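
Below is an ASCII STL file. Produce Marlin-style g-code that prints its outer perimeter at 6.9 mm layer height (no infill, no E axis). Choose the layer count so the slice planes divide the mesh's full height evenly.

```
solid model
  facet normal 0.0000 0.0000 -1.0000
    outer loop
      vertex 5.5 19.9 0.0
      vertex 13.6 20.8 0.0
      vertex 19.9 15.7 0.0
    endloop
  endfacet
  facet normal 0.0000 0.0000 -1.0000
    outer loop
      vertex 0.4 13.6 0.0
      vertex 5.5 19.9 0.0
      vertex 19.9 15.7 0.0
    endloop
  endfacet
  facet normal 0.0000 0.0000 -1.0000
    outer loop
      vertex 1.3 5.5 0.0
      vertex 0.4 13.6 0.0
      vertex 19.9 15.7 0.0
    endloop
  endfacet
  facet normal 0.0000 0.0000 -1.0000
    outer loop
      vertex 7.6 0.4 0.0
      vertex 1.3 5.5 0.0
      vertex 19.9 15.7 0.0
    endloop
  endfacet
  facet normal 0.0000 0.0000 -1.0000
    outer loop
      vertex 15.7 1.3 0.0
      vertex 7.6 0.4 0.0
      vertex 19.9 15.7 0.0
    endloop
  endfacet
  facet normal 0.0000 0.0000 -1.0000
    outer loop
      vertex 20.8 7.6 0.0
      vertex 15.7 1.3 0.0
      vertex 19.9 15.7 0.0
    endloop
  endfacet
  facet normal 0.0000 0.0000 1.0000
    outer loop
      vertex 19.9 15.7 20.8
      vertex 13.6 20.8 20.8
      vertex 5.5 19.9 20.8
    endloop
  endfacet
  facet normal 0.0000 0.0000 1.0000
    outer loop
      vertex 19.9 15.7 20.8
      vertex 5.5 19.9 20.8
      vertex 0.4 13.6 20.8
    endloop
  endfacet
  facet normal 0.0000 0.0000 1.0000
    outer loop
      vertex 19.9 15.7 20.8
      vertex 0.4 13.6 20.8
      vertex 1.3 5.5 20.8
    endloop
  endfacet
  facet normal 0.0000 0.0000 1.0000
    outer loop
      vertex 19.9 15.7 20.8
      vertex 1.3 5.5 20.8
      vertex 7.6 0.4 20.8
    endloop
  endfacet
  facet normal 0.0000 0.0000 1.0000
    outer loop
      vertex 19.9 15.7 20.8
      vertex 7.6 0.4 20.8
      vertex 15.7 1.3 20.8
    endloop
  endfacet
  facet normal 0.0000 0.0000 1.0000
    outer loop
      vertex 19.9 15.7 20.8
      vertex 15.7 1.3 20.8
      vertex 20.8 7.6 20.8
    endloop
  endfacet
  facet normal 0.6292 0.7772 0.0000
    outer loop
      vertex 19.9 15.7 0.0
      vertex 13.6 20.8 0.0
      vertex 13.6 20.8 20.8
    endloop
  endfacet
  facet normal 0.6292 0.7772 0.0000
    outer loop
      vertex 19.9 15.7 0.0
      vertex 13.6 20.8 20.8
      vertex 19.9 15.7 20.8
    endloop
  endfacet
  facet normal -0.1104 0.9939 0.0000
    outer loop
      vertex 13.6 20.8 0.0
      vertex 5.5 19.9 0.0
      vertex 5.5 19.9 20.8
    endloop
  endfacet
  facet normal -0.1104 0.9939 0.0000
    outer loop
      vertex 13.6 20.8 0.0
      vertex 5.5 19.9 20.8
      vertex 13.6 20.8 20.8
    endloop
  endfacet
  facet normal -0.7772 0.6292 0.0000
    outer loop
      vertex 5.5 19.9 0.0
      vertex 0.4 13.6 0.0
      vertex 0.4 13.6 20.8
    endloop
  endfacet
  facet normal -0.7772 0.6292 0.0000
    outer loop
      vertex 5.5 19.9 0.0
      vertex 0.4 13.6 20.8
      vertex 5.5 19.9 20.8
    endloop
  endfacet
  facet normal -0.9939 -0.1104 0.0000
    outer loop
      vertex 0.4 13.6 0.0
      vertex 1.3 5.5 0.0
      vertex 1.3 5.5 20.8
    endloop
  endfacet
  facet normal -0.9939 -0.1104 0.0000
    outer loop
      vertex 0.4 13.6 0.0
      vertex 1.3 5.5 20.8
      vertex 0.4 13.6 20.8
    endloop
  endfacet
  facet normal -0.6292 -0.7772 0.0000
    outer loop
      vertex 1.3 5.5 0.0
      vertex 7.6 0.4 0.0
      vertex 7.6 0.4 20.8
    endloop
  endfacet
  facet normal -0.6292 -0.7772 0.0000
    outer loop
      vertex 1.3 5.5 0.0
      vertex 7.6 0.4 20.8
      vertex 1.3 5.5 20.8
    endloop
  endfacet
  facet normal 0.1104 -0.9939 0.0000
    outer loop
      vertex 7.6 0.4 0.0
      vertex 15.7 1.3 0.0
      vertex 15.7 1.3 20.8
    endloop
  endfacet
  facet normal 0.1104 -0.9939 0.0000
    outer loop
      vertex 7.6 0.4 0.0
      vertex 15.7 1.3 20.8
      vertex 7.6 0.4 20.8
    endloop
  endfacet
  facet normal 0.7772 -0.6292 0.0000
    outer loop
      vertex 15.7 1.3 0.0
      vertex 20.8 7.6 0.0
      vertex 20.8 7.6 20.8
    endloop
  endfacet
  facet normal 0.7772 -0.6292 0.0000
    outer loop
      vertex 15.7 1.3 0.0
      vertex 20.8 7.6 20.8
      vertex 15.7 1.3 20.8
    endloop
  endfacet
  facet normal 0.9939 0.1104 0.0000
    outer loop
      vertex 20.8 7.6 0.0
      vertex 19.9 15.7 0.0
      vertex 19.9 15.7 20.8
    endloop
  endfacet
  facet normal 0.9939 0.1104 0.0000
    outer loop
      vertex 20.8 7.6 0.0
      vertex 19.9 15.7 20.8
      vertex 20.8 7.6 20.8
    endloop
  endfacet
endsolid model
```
; perimeter-only toolpath
G21 ; units = mm
G90 ; absolute positioning
G28 ; home
; layer 1
G0 Z6.9
G0 X19.9 Y15.7
G1 X13.6 Y20.8
G1 X5.5 Y19.9
G1 X0.4 Y13.6
G1 X1.3 Y5.5
G1 X7.6 Y0.4
G1 X15.7 Y1.3
G1 X20.8 Y7.6
G1 X19.9 Y15.7
; layer 2
G0 Z13.9
G0 X19.9 Y15.7
G1 X13.6 Y20.8
G1 X5.5 Y19.9
G1 X0.4 Y13.6
G1 X1.3 Y5.5
G1 X7.6 Y0.4
G1 X15.7 Y1.3
G1 X20.8 Y7.6
G1 X19.9 Y15.7
; layer 3
G0 Z20.8
G0 X19.9 Y15.7
G1 X13.6 Y20.8
G1 X5.5 Y19.9
G1 X0.4 Y13.6
G1 X1.3 Y5.5
G1 X7.6 Y0.4
G1 X15.7 Y1.3
G1 X20.8 Y7.6
G1 X19.9 Y15.7
M2 ; end

The solid is a regular 8-sided prism (a cylinder approximated with 8 flat sides), circumscribed radius ≈ 10.6 mm, height ≈ 20.8 mm. Slicing at Δz = 6.9 mm — 3 equal slices spanning the solid's height, so layer i sits at z = i·h/3 — gives 3 non-empty perimeters. Each is a 8-segment closed polygon; G0 lifts to the layer z and rapids to the start vertex, then G1 traces the edges.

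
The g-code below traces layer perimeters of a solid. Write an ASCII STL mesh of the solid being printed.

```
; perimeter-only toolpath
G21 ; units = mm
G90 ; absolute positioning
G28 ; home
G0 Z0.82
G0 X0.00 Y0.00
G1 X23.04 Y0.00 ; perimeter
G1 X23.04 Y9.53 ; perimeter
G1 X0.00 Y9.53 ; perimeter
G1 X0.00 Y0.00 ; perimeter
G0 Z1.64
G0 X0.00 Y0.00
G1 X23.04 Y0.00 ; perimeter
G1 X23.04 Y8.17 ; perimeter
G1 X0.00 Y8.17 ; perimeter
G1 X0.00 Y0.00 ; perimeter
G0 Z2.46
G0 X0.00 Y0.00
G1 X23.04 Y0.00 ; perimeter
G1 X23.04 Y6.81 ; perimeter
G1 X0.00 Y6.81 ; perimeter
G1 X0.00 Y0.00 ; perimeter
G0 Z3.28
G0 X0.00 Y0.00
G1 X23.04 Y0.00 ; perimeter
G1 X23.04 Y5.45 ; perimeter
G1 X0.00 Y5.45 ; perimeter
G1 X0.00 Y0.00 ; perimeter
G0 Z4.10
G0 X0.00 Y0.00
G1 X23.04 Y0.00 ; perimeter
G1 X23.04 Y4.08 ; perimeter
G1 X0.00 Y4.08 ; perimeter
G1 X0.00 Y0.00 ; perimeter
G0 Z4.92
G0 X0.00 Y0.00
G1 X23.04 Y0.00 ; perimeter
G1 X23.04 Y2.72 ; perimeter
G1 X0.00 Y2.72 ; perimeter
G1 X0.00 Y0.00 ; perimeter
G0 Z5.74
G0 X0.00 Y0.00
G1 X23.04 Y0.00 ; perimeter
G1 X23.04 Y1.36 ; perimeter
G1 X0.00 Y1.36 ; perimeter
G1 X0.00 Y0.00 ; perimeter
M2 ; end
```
solid part
  facet normal 0.0000 0.0000 -1.0000
    outer loop
      vertex 23.04 10.89 0.00
      vertex 23.04 0.00 0.00
      vertex 0.00 0.00 0.00
    endloop
  endfacet
  facet normal 0.0000 0.0000 -1.0000
    outer loop
      vertex 0.00 10.89 0.00
      vertex 23.04 10.89 0.00
      vertex 0.00 0.00 0.00
    endloop
  endfacet
  facet normal 0.0000 -1.0000 0.0000
    outer loop
      vertex 0.00 0.00 0.00
      vertex 23.04 0.00 0.00
      vertex 23.04 0.00 6.56
    endloop
  endfacet
  facet normal 0.0000 -1.0000 0.0000
    outer loop
      vertex 0.00 0.00 0.00
      vertex 23.04 0.00 6.56
      vertex 0.00 0.00 6.56
    endloop
  endfacet
  facet normal 0.0000 0.5160 0.8566
    outer loop
      vertex 0.00 0.00 6.56
      vertex 23.04 0.00 6.56
      vertex 23.04 10.89 0.00
    endloop
  endfacet
  facet normal 0.0000 0.5160 0.8566
    outer loop
      vertex 0.00 0.00 6.56
      vertex 23.04 10.89 0.00
      vertex 0.00 10.89 0.00
    endloop
  endfacet
  facet normal -1.0000 0.0000 0.0000
    outer loop
      vertex 0.00 0.00 6.56
      vertex 0.00 10.89 0.00
      vertex 0.00 0.00 0.00
    endloop
  endfacet
  facet normal 1.0000 0.0000 0.0000
    outer loop
      vertex 23.04 0.00 0.00
      vertex 23.04 10.89 0.00
      vertex 23.04 0.00 6.56
    endloop
  endfacet
endsolid part

The G0 Z moves step by Δz≈0.82 mm. The G1 loops shrink linearly with z, so the solid tapers from its base footprint up to z≈6.56. Closing with a flat bottom cap and the tapered top and triangulating gives 8 facets — a wedge (ramp): 23 × 10.9 mm base, rising to 6.56 mm along the y=0 edge and sloping linearly to z=0 at y=10.9.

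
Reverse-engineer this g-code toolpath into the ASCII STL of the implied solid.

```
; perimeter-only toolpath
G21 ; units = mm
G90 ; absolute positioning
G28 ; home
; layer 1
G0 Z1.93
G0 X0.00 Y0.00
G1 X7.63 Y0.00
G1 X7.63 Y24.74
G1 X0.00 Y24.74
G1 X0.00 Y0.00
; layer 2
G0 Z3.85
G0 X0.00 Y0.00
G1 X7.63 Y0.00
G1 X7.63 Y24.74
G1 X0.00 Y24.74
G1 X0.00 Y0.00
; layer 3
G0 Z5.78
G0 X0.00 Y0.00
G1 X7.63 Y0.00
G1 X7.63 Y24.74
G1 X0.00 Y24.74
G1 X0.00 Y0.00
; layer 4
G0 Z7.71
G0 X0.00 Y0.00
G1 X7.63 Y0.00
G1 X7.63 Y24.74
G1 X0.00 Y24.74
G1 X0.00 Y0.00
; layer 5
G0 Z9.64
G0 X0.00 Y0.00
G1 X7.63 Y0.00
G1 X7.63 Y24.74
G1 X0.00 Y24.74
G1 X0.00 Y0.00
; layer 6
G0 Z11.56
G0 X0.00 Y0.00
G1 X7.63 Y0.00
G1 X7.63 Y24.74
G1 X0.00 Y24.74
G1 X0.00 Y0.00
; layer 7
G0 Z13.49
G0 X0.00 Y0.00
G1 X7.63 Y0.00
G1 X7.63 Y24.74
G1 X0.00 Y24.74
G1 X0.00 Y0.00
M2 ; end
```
solid part
  facet normal 0.0000 0.0000 -1.0000
    outer loop
      vertex 7.63 24.74 0.00
      vertex 7.63 0.00 0.00
      vertex 0.00 0.00 0.00
    endloop
  endfacet
  facet normal 0.0000 0.0000 -1.0000
    outer loop
      vertex 0.00 24.74 0.00
      vertex 7.63 24.74 0.00
      vertex 0.00 0.00 0.00
    endloop
  endfacet
  facet normal 0.0000 0.0000 1.0000
    outer loop
      vertex 0.00 0.00 13.49
      vertex 7.63 0.00 13.49
      vertex 7.63 24.74 13.49
    endloop
  endfacet
  facet normal 0.0000 0.0000 1.0000
    outer loop
      vertex 0.00 0.00 13.49
      vertex 7.63 24.74 13.49
      vertex 0.00 24.74 13.49
    endloop
  endfacet
  facet normal 0.0000 -1.0000 0.0000
    outer loop
      vertex 0.00 0.00 0.00
      vertex 7.63 0.00 0.00
      vertex 7.63 0.00 13.49
    endloop
  endfacet
  facet normal 0.0000 -1.0000 0.0000
    outer loop
      vertex 0.00 0.00 0.00
      vertex 7.63 0.00 13.49
      vertex 0.00 0.00 13.49
    endloop
  endfacet
  facet normal 0.0000 1.0000 0.0000
    outer loop
      vertex 7.63 24.74 13.49
      vertex 7.63 24.74 0.00
      vertex 0.00 24.74 0.00
    endloop
  endfacet
  facet normal 0.0000 1.0000 0.0000
    outer loop
      vertex 0.00 24.74 13.49
      vertex 7.63 24.74 13.49
      vertex 0.00 24.74 0.00
    endloop
  endfacet
  facet normal -1.0000 0.0000 0.0000
    outer loop
      vertex 0.00 24.74 13.49
      vertex 0.00 24.74 0.00
      vertex 0.00 0.00 0.00
    endloop
  endfacet
  facet normal -1.0000 0.0000 0.0000
    outer loop
      vertex 0.00 0.00 13.49
      vertex 0.00 24.74 13.49
      vertex 0.00 0.00 0.00
    endloop
  endfacet
  facet normal 1.0000 0.0000 0.0000
    outer loop
      vertex 7.63 0.00 0.00
      vertex 7.63 24.74 0.00
      vertex 7.63 24.74 13.49
    endloop
  endfacet
  facet normal 1.0000 0.0000 0.0000
    outer loop
      vertex 7.63 0.00 0.00
      vertex 7.63 24.74 13.49
      vertex 7.63 0.00 13.49
    endloop
  endfacet
endsolid part

The G0 Z moves step by Δz≈1.93 mm. Every layer's G1 loop is the same polygon, so the solid is a straight extrusion of it from z=0 to z≈13.5. Closing with flat bottom and top caps and triangulating gives 12 facets — a rectangular box, roughly 7.63 × 24.7 mm footprint and 13.5 mm tall.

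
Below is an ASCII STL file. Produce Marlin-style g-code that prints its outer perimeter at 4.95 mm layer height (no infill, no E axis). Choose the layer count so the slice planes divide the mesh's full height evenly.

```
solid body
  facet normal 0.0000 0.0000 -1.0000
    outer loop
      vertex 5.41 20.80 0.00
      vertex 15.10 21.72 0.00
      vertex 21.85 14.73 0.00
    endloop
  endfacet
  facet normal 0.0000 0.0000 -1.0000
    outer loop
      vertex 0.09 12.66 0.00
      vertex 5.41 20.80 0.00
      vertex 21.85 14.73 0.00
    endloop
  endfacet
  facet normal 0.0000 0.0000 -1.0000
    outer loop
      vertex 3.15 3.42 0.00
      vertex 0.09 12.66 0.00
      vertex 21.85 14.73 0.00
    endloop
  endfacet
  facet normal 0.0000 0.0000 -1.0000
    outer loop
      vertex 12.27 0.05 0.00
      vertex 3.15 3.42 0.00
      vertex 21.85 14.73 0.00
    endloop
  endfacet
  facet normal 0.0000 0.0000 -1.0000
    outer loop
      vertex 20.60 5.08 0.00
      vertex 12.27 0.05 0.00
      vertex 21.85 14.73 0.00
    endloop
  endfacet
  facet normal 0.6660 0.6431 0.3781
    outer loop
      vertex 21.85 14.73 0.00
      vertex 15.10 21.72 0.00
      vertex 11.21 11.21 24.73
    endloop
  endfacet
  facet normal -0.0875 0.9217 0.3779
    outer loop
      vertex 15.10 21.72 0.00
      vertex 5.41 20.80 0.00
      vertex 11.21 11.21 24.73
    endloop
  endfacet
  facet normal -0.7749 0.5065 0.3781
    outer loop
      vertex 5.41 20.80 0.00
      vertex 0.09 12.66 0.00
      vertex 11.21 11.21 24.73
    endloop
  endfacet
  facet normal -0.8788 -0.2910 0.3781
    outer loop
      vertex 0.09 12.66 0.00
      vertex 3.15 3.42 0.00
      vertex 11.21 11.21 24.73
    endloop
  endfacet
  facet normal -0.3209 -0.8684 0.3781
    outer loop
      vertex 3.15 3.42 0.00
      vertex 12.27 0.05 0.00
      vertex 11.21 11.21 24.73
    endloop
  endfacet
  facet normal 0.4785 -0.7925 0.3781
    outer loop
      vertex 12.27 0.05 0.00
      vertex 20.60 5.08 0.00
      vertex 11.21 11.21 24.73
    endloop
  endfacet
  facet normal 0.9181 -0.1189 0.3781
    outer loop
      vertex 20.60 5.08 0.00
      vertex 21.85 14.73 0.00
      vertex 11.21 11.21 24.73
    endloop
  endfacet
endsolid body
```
; perimeter-only toolpath
G21 ; units = mm
G90 ; absolute positioning
G28 ; home
; layer 1
G0 Z4.95
G0 X19.72 Y14.03
G1 X14.32 Y19.62
G1 X6.57 Y18.88
G1 X2.31 Y12.37
G1 X4.76 Y4.98
G1 X12.06 Y2.28
G1 X18.72 Y6.31
G1 X19.72 Y14.03
; layer 2
G0 Z9.89
G0 X17.59 Y13.32
G1 X13.54 Y17.52
G1 X7.73 Y16.96
G1 X4.54 Y12.08
G1 X6.37 Y6.54
G1 X11.85 Y4.51
G1 X16.84 Y7.53
G1 X17.59 Y13.32
; layer 3
G0 Z14.84
G0 X15.47 Y12.62
G1 X12.77 Y15.41
G1 X8.89 Y15.05
G1 X6.76 Y11.79
G1 X7.99 Y8.09
G1 X11.63 Y6.75
G1 X14.97 Y8.76
G1 X15.47 Y12.62
; layer 4
G0 Z19.78
G0 X13.34 Y11.91
G1 X11.99 Y13.31
G1 X10.05 Y13.13
G1 X8.99 Y11.50
G1 X9.60 Y9.65
G1 X11.42 Y8.98
G1 X13.09 Y9.98
G1 X13.34 Y11.91
M2 ; end

The solid is a regular 7-sided pyramid, base circumscribed radius ≈ 11.2 mm, apex at z ≈ 24.7 mm. Slicing at Δz = 4.95 mm — 5 equal slices spanning the solid's height, so layer i sits at z = i·h/5 — gives 4 non-empty perimeters. Each is a 7-segment closed polygon; G0 lifts to the layer z and rapids to the start vertex, then G1 traces the edges. The cross-section shrinks linearly with z (the slice at the apex is degenerate and omitted).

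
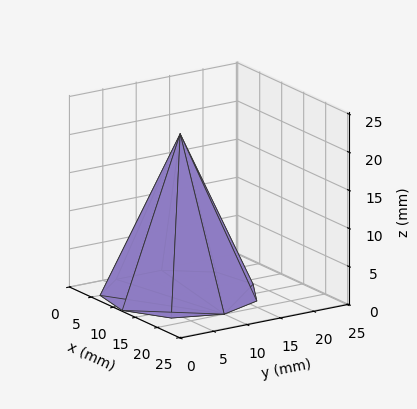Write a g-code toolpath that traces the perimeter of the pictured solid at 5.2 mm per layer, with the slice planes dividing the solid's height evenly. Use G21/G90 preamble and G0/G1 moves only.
Reading the render: the shape is a regular 9-sided pyramid, base circumscribed radius ≈ 10 mm, apex at z ≈ 21 mm (dimensions read to the nearest mm from the axis ticks). For the g-code, the solid's height is divided into equal slices at the stated Δz and each level perimeter traced with G1 moves after a G0 lift.

; perimeter-only toolpath
G21 ; units = mm
G90 ; absolute positioning
G28 ; home
; layer 1
G0 Z5.2
G0 X17.5 Y10.0
G1 X15.8 Y14.8
G1 X11.3 Y17.4
G1 X6.2 Y16.5
G1 X3.0 Y12.6
G1 X3.0 Y7.4
G1 X6.2 Y3.5
G1 X11.3 Y2.6
G1 X15.8 Y5.2
G1 X17.5 Y10.0
; layer 2
G0 Z10.5
G0 X15.0 Y10.0
G1 X13.8 Y13.2
G1 X10.8 Y14.9
G1 X7.5 Y14.3
G1 X5.3 Y11.7
G1 X5.3 Y8.3
G1 X7.5 Y5.7
G1 X10.8 Y5.1
G1 X13.8 Y6.8
G1 X15.0 Y10.0
; layer 3
G0 Z15.8
G0 X12.5 Y10.0
G1 X11.9 Y11.6
G1 X10.4 Y12.4
G1 X8.8 Y12.2
G1 X7.7 Y10.8
G1 X7.7 Y9.2
G1 X8.8 Y7.8
G1 X10.4 Y7.5
G1 X11.9 Y8.4
G1 X12.5 Y10.0
M2 ; end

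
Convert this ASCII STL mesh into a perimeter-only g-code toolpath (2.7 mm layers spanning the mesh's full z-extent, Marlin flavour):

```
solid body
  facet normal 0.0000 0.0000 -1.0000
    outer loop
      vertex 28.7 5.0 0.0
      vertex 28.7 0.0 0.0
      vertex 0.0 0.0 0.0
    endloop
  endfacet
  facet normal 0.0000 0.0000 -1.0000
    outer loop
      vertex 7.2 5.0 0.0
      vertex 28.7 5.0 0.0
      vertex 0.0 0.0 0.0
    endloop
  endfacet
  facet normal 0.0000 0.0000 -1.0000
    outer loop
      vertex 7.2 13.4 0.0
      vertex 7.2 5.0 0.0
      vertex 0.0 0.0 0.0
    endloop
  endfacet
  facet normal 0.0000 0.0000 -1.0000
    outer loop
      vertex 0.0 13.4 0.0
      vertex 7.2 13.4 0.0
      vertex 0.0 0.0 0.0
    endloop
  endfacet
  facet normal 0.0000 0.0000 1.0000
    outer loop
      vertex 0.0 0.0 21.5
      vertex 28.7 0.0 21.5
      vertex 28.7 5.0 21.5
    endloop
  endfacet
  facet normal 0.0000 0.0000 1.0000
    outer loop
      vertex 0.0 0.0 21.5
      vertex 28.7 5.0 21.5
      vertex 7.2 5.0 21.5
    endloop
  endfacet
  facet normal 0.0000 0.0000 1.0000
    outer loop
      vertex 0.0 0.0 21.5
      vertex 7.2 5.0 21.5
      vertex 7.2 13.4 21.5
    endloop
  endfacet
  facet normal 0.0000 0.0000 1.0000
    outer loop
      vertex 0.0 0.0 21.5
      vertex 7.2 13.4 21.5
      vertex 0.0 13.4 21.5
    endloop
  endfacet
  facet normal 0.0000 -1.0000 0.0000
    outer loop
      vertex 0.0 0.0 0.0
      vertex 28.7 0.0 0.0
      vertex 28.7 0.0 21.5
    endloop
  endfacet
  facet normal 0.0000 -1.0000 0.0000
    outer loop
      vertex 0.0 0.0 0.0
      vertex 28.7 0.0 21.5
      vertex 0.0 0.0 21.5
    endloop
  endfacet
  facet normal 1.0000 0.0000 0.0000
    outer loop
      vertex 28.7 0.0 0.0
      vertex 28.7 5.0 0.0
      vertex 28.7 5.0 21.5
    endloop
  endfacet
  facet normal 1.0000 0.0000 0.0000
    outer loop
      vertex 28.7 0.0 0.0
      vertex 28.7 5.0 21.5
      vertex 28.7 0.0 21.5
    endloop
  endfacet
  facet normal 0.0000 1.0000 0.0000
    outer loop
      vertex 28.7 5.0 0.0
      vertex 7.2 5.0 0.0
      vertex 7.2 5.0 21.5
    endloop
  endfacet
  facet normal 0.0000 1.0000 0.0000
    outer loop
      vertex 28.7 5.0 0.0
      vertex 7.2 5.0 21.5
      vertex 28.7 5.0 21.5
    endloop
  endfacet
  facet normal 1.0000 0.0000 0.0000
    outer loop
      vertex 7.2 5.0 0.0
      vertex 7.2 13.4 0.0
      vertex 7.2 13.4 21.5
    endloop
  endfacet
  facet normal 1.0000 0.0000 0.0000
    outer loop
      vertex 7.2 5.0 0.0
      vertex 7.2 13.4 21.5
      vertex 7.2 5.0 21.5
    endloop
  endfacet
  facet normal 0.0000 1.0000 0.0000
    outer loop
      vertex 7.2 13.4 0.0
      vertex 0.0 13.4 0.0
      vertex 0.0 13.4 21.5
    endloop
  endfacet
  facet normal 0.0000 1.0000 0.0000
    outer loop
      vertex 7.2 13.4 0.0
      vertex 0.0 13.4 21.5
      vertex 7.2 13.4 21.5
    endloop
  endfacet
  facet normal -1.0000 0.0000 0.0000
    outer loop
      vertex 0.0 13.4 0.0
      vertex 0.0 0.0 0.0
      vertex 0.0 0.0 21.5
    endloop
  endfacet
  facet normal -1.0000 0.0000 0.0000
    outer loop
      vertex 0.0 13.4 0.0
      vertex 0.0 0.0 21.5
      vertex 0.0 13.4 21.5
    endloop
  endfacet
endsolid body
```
; perimeter-only toolpath
G21 ; units = mm
G90 ; absolute positioning
G28 ; home
; layer 1
G0 Z2.7
G0 X0.0 Y0.0
G1 X28.7 Y0.0
G1 X28.7 Y5.0
G1 X7.2 Y5.0
G1 X7.2 Y13.4
G1 X0.0 Y13.4
G1 X0.0 Y0.0
; layer 2
G0 Z5.4
G0 X0.0 Y0.0
G1 X28.7 Y0.0
G1 X28.7 Y5.0
G1 X7.2 Y5.0
G1 X7.2 Y13.4
G1 X0.0 Y13.4
G1 X0.0 Y0.0
; layer 3
G0 Z8.1
G0 X0.0 Y0.0
G1 X28.7 Y0.0
G1 X28.7 Y5.0
G1 X7.2 Y5.0
G1 X7.2 Y13.4
G1 X0.0 Y13.4
G1 X0.0 Y0.0
; layer 4
G0 Z10.8
G0 X0.0 Y0.0
G1 X28.7 Y0.0
G1 X28.7 Y5.0
G1 X7.2 Y5.0
G1 X7.2 Y13.4
G1 X0.0 Y13.4
G1 X0.0 Y0.0
; layer 5
G0 Z13.4
G0 X0.0 Y0.0
G1 X28.7 Y0.0
G1 X28.7 Y5.0
G1 X7.2 Y5.0
G1 X7.2 Y13.4
G1 X0.0 Y13.4
G1 X0.0 Y0.0
; layer 6
G0 Z16.1
G0 X0.0 Y0.0
G1 X28.7 Y0.0
G1 X28.7 Y5.0
G1 X7.2 Y5.0
G1 X7.2 Y13.4
G1 X0.0 Y13.4
G1 X0.0 Y0.0
; layer 7
G0 Z18.8
G0 X0.0 Y0.0
G1 X28.7 Y0.0
G1 X28.7 Y5.0
G1 X7.2 Y5.0
G1 X7.2 Y13.4
G1 X0.0 Y13.4
G1 X0.0 Y0.0
; layer 8
G0 Z21.5
G0 X0.0 Y0.0
G1 X28.7 Y0.0
G1 X28.7 Y5.0
G1 X7.2 Y5.0
G1 X7.2 Y13.4
G1 X0.0 Y13.4
G1 X0.0 Y0.0
M2 ; end

The solid is an L-shaped prism: outer 28.7 × 13.4 mm, arm thicknesses ≈ 5 mm (horizontal) and 7.2 mm (vertical), extruded 21.5 mm in z. Slicing at Δz = 2.7 mm — 8 equal slices spanning the solid's height, so layer i sits at z = i·h/8 — gives 8 non-empty perimeters. Each is a 6-segment closed polygon; G0 lifts to the layer z and rapids to the start vertex, then G1 traces the edges.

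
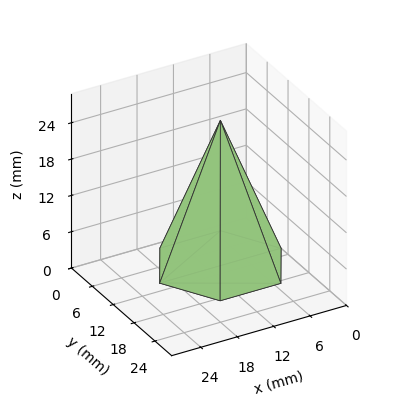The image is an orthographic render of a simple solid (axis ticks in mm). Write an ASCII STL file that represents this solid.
Reading the render: the shape is a regular 6-sided pyramid, base circumscribed radius ≈ 10 mm, apex at z ≈ 24 mm (dimensions read to the nearest mm from the axis ticks). For the STL, each face is triangulated and given an outward normal.

solid part
  facet normal 0.0000 0.0000 -1.0000
    outer loop
      vertex 5.00 18.66 0.00
      vertex 15.00 18.66 0.00
      vertex 20.00 10.00 0.00
    endloop
  endfacet
  facet normal 0.0000 0.0000 -1.0000
    outer loop
      vertex 0.00 10.00 0.00
      vertex 5.00 18.66 0.00
      vertex 20.00 10.00 0.00
    endloop
  endfacet
  facet normal 0.0000 0.0000 -1.0000
    outer loop
      vertex 5.00 1.34 0.00
      vertex 0.00 10.00 0.00
      vertex 20.00 10.00 0.00
    endloop
  endfacet
  facet normal 0.0000 0.0000 -1.0000
    outer loop
      vertex 15.00 1.34 0.00
      vertex 5.00 1.34 0.00
      vertex 20.00 10.00 0.00
    endloop
  endfacet
  facet normal 0.8146 0.4703 0.3394
    outer loop
      vertex 20.00 10.00 0.00
      vertex 15.00 18.66 0.00
      vertex 10.00 10.00 24.00
    endloop
  endfacet
  facet normal 0.0000 0.9406 0.3394
    outer loop
      vertex 15.00 18.66 0.00
      vertex 5.00 18.66 0.00
      vertex 10.00 10.00 24.00
    endloop
  endfacet
  facet normal -0.8146 0.4703 0.3394
    outer loop
      vertex 5.00 18.66 0.00
      vertex 0.00 10.00 0.00
      vertex 10.00 10.00 24.00
    endloop
  endfacet
  facet normal -0.8146 -0.4703 0.3394
    outer loop
      vertex 0.00 10.00 0.00
      vertex 5.00 1.34 0.00
      vertex 10.00 10.00 24.00
    endloop
  endfacet
  facet normal 0.0000 -0.9406 0.3394
    outer loop
      vertex 5.00 1.34 0.00
      vertex 15.00 1.34 0.00
      vertex 10.00 10.00 24.00
    endloop
  endfacet
  facet normal 0.8146 -0.4703 0.3394
    outer loop
      vertex 15.00 1.34 0.00
      vertex 20.00 10.00 0.00
      vertex 10.00 10.00 24.00
    endloop
  endfacet
endsolid part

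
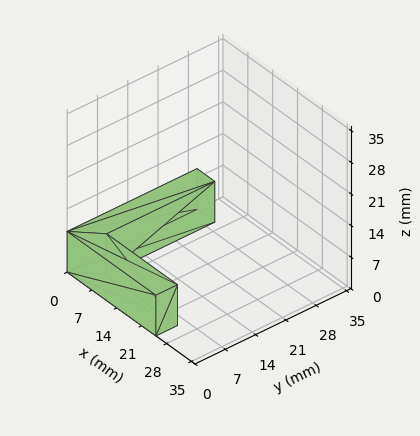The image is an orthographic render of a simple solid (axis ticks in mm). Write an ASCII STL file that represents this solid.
Reading the render: the shape is an L-shaped prism: outer 25 × 30 mm, arm thicknesses ≈ 5 mm (horizontal) and 5 mm (vertical), extruded 9 mm in z (dimensions read to the nearest mm from the axis ticks). For the STL, each face is triangulated and given an outward normal.

solid part
  facet normal 0.0000 0.0000 -1.0000
    outer loop
      vertex 25.0 5.0 0.0
      vertex 25.0 0.0 0.0
      vertex 0.0 0.0 0.0
    endloop
  endfacet
  facet normal 0.0000 0.0000 -1.0000
    outer loop
      vertex 5.0 5.0 0.0
      vertex 25.0 5.0 0.0
      vertex 0.0 0.0 0.0
    endloop
  endfacet
  facet normal 0.0000 0.0000 -1.0000
    outer loop
      vertex 5.0 30.0 0.0
      vertex 5.0 5.0 0.0
      vertex 0.0 0.0 0.0
    endloop
  endfacet
  facet normal 0.0000 0.0000 -1.0000
    outer loop
      vertex 0.0 30.0 0.0
      vertex 5.0 30.0 0.0
      vertex 0.0 0.0 0.0
    endloop
  endfacet
  facet normal 0.0000 0.0000 1.0000
    outer loop
      vertex 0.0 0.0 9.0
      vertex 25.0 0.0 9.0
      vertex 25.0 5.0 9.0
    endloop
  endfacet
  facet normal 0.0000 0.0000 1.0000
    outer loop
      vertex 0.0 0.0 9.0
      vertex 25.0 5.0 9.0
      vertex 5.0 5.0 9.0
    endloop
  endfacet
  facet normal 0.0000 0.0000 1.0000
    outer loop
      vertex 0.0 0.0 9.0
      vertex 5.0 5.0 9.0
      vertex 5.0 30.0 9.0
    endloop
  endfacet
  facet normal 0.0000 0.0000 1.0000
    outer loop
      vertex 0.0 0.0 9.0
      vertex 5.0 30.0 9.0
      vertex 0.0 30.0 9.0
    endloop
  endfacet
  facet normal 0.0000 -1.0000 0.0000
    outer loop
      vertex 0.0 0.0 0.0
      vertex 25.0 0.0 0.0
      vertex 25.0 0.0 9.0
    endloop
  endfacet
  facet normal 0.0000 -1.0000 0.0000
    outer loop
      vertex 0.0 0.0 0.0
      vertex 25.0 0.0 9.0
      vertex 0.0 0.0 9.0
    endloop
  endfacet
  facet normal 1.0000 0.0000 0.0000
    outer loop
      vertex 25.0 0.0 0.0
      vertex 25.0 5.0 0.0
      vertex 25.0 5.0 9.0
    endloop
  endfacet
  facet normal 1.0000 0.0000 0.0000
    outer loop
      vertex 25.0 0.0 0.0
      vertex 25.0 5.0 9.0
      vertex 25.0 0.0 9.0
    endloop
  endfacet
  facet normal 0.0000 1.0000 0.0000
    outer loop
      vertex 25.0 5.0 0.0
      vertex 5.0 5.0 0.0
      vertex 5.0 5.0 9.0
    endloop
  endfacet
  facet normal 0.0000 1.0000 0.0000
    outer loop
      vertex 25.0 5.0 0.0
      vertex 5.0 5.0 9.0
      vertex 25.0 5.0 9.0
    endloop
  endfacet
  facet normal 1.0000 0.0000 0.0000
    outer loop
      vertex 5.0 5.0 0.0
      vertex 5.0 30.0 0.0
      vertex 5.0 30.0 9.0
    endloop
  endfacet
  facet normal 1.0000 0.0000 0.0000
    outer loop
      vertex 5.0 5.0 0.0
      vertex 5.0 30.0 9.0
      vertex 5.0 5.0 9.0
    endloop
  endfacet
  facet normal 0.0000 1.0000 0.0000
    outer loop
      vertex 5.0 30.0 0.0
      vertex 0.0 30.0 0.0
      vertex 0.0 30.0 9.0
    endloop
  endfacet
  facet normal 0.0000 1.0000 0.0000
    outer loop
      vertex 5.0 30.0 0.0
      vertex 0.0 30.0 9.0
      vertex 5.0 30.0 9.0
    endloop
  endfacet
  facet normal -1.0000 0.0000 0.0000
    outer loop
      vertex 0.0 30.0 0.0
      vertex 0.0 0.0 0.0
      vertex 0.0 0.0 9.0
    endloop
  endfacet
  facet normal -1.0000 0.0000 0.0000
    outer loop
      vertex 0.0 30.0 0.0
      vertex 0.0 0.0 9.0
      vertex 0.0 30.0 9.0
    endloop
  endfacet
endsolid part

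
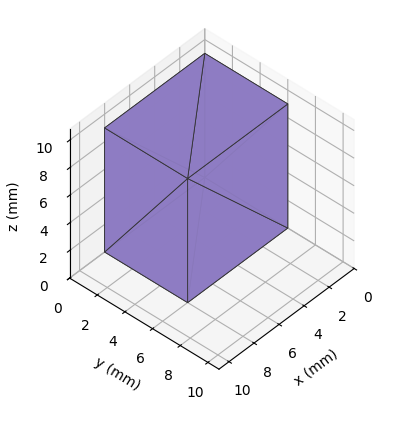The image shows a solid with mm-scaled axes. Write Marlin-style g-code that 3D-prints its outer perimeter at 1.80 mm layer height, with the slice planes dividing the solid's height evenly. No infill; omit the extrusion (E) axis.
Reading the render: the shape is a rectangular box, roughly 8 × 6 mm footprint and 9 mm tall (dimensions read to the nearest mm from the axis ticks). For the g-code, the solid's height is divided into equal slices at the stated Δz and each level perimeter traced with G1 moves after a G0 lift.

; perimeter-only toolpath
G21 ; units = mm
G90 ; absolute positioning
G28 ; home
; layer 1
G0 Z1.80
G0 X0.00 Y0.00
G1 X8.00 Y0.00
G1 X8.00 Y6.00
G1 X0.00 Y6.00
G1 X0.00 Y0.00
; layer 2
G0 Z3.60
G0 X0.00 Y0.00
G1 X8.00 Y0.00
G1 X8.00 Y6.00
G1 X0.00 Y6.00
G1 X0.00 Y0.00
; layer 3
G0 Z5.40
G0 X0.00 Y0.00
G1 X8.00 Y0.00
G1 X8.00 Y6.00
G1 X0.00 Y6.00
G1 X0.00 Y0.00
; layer 4
G0 Z7.20
G0 X0.00 Y0.00
G1 X8.00 Y0.00
G1 X8.00 Y6.00
G1 X0.00 Y6.00
G1 X0.00 Y0.00
; layer 5
G0 Z9.00
G0 X0.00 Y0.00
G1 X8.00 Y0.00
G1 X8.00 Y6.00
G1 X0.00 Y6.00
G1 X0.00 Y0.00
M2 ; end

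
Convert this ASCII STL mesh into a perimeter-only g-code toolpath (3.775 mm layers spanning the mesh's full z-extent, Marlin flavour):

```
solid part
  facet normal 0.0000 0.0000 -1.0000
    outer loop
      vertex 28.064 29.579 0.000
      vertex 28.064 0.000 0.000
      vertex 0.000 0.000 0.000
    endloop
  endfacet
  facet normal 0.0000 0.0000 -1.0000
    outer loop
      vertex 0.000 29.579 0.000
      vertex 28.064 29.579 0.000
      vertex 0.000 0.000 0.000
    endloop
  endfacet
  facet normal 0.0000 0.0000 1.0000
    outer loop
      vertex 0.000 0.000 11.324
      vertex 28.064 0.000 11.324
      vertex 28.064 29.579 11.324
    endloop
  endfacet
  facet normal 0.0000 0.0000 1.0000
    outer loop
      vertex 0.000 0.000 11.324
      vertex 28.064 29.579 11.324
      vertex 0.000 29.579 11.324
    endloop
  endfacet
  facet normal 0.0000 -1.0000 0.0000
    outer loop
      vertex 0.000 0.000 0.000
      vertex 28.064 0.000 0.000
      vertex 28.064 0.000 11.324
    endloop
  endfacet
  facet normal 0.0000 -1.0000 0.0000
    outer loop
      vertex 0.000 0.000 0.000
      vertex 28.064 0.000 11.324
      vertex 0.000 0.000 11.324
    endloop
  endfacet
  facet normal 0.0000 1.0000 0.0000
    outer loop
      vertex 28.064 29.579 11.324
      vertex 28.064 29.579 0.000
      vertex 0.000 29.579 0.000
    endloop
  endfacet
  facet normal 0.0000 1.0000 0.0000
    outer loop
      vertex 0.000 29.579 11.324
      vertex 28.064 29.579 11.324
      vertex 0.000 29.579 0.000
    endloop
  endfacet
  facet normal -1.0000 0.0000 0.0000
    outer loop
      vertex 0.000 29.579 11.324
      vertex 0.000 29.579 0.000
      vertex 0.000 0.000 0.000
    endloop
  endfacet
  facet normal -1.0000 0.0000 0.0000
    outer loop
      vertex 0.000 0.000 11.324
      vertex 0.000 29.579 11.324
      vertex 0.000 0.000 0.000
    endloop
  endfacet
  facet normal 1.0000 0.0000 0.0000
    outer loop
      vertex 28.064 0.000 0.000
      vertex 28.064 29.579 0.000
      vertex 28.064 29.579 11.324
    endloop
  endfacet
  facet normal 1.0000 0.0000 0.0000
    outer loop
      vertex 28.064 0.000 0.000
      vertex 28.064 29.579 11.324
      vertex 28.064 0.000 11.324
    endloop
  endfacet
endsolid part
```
; perimeter-only toolpath
G21 ; units = mm
G90 ; absolute positioning
G28 ; home
; layer 1
G0 Z3.775
G0 X0.000 Y0.000
G1 X28.064 Y0.000
G1 X28.064 Y29.579
G1 X0.000 Y29.579
G1 X0.000 Y0.000
; layer 2
G0 Z7.549
G0 X0.000 Y0.000
G1 X28.064 Y0.000
G1 X28.064 Y29.579
G1 X0.000 Y29.579
G1 X0.000 Y0.000
; layer 3
G0 Z11.324
G0 X0.000 Y0.000
G1 X28.064 Y0.000
G1 X28.064 Y29.579
G1 X0.000 Y29.579
G1 X0.000 Y0.000
M2 ; end

The solid is a rectangular box, roughly 28.1 × 29.6 mm footprint and 11.3 mm tall. Slicing at Δz = 3.775 mm — 3 equal slices spanning the solid's height, so layer i sits at z = i·h/3 — gives 3 non-empty perimeters. Each is a 4-segment closed polygon; G0 lifts to the layer z and rapids to the start vertex, then G1 traces the edges.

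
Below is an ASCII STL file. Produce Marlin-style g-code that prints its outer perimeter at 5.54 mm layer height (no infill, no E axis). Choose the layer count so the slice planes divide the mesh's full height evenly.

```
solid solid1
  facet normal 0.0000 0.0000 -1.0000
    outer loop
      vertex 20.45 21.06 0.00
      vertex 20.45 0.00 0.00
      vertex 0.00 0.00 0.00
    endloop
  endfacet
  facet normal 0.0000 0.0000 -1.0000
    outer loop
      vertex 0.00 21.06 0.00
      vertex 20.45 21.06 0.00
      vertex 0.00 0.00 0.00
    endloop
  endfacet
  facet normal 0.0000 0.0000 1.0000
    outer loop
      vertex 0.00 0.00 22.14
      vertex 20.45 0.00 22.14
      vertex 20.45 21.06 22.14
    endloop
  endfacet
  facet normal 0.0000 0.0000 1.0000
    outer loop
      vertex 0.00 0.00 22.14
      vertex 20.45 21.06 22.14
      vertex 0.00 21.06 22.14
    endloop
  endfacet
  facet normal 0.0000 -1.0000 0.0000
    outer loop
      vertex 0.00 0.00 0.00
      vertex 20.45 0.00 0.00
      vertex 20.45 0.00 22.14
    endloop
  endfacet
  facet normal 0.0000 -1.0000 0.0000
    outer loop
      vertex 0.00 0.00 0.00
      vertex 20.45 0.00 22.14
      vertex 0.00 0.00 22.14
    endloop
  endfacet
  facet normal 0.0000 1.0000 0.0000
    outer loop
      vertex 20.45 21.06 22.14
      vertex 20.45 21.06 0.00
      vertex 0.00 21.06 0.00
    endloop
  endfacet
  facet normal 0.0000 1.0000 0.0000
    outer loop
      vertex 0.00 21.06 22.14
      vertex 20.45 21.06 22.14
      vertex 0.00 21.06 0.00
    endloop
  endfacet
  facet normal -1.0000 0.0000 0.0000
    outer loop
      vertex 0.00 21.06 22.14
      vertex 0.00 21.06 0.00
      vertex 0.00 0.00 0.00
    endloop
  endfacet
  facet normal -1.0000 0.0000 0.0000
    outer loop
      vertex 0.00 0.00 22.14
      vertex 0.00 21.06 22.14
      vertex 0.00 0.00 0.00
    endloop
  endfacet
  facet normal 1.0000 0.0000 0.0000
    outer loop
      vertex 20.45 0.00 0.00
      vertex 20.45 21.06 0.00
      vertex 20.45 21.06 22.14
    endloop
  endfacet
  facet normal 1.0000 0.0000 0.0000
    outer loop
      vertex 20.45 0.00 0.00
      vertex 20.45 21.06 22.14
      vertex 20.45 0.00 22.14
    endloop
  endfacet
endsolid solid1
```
; perimeter-only toolpath
G21 ; units = mm
G90 ; absolute positioning
G28 ; home
; layer 1
G0 Z5.54
G0 X0.00 Y0.00
G1 X20.45 Y0.00
G1 X20.45 Y21.06
G1 X0.00 Y21.06
G1 X0.00 Y0.00
; layer 2
G0 Z11.07
G0 X0.00 Y0.00
G1 X20.45 Y0.00
G1 X20.45 Y21.06
G1 X0.00 Y21.06
G1 X0.00 Y0.00
; layer 3
G0 Z16.61
G0 X0.00 Y0.00
G1 X20.45 Y0.00
G1 X20.45 Y21.06
G1 X0.00 Y21.06
G1 X0.00 Y0.00
; layer 4
G0 Z22.14
G0 X0.00 Y0.00
G1 X20.45 Y0.00
G1 X20.45 Y21.06
G1 X0.00 Y21.06
G1 X0.00 Y0.00
M2 ; end

The solid is a rectangular box, roughly 20.4 × 21.1 mm footprint and 22.1 mm tall. Slicing at Δz = 5.54 mm — 4 equal slices spanning the solid's height, so layer i sits at z = i·h/4 — gives 4 non-empty perimeters. Each is a 4-segment closed polygon; G0 lifts to the layer z and rapids to the start vertex, then G1 traces the edges.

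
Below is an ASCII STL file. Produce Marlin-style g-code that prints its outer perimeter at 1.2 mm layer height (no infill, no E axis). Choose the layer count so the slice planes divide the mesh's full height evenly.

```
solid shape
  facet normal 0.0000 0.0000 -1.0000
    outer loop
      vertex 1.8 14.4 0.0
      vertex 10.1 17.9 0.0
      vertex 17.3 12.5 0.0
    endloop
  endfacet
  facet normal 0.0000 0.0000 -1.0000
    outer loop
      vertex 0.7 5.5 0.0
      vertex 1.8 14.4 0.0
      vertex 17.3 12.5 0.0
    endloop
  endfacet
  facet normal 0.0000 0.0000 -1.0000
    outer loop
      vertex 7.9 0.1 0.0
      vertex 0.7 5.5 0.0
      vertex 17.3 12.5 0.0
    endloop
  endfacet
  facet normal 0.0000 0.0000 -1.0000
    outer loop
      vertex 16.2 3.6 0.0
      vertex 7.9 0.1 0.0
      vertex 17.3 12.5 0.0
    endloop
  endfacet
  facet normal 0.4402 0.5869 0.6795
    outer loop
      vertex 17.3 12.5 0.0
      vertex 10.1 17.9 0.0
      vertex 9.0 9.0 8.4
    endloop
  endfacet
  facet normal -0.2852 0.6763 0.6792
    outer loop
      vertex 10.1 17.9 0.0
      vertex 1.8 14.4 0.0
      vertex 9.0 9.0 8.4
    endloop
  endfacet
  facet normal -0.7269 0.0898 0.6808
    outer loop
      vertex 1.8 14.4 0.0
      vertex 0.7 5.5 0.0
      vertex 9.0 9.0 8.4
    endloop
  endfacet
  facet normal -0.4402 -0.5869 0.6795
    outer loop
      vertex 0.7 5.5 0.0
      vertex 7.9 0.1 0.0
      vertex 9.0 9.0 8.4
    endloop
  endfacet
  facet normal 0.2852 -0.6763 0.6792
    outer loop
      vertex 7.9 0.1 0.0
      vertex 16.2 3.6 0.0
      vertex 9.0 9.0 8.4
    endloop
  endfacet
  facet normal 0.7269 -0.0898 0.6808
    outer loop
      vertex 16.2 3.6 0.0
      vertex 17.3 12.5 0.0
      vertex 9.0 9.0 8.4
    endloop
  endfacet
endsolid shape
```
; perimeter-only toolpath
G21 ; units = mm
G90 ; absolute positioning
G28 ; home
; layer 1
G0 Z1.2
G0 X16.1 Y12.0
G1 X9.9 Y16.6
G1 X2.8 Y13.6
G1 X1.9 Y6.0
G1 X8.1 Y1.4
G1 X15.2 Y4.4
G1 X16.1 Y12.0
; layer 2
G0 Z2.4
G0 X14.9 Y11.5
G1 X9.8 Y15.4
G1 X3.9 Y12.9
G1 X3.1 Y6.5
G1 X8.2 Y2.6
G1 X14.1 Y5.1
G1 X14.9 Y11.5
; layer 3
G0 Z3.6
G0 X13.7 Y11.0
G1 X9.6 Y14.1
G1 X4.9 Y12.1
G1 X4.3 Y7.0
G1 X8.4 Y3.9
G1 X13.1 Y5.9
G1 X13.7 Y11.0
; layer 4
G0 Z4.8
G0 X12.6 Y10.5
G1 X9.5 Y12.8
G1 X5.9 Y11.3
G1 X5.4 Y7.5
G1 X8.5 Y5.2
G1 X12.1 Y6.7
G1 X12.6 Y10.5
; layer 5
G0 Z6.0
G0 X11.4 Y10.0
G1 X9.3 Y11.5
G1 X6.9 Y10.5
G1 X6.6 Y8.0
G1 X8.7 Y6.5
G1 X11.1 Y7.5
G1 X11.4 Y10.0
; layer 6
G0 Z7.2
G0 X10.2 Y9.5
G1 X9.2 Y10.3
G1 X8.0 Y9.8
G1 X7.8 Y8.5
G1 X8.8 Y7.7
G1 X10.0 Y8.2
G1 X10.2 Y9.5
M2 ; end

The solid is a regular 6-sided pyramid, base circumscribed radius ≈ 9 mm, apex at z ≈ 8.4 mm. Slicing at Δz = 1.2 mm — 7 equal slices spanning the solid's height, so layer i sits at z = i·h/7 — gives 6 non-empty perimeters. Each is a 6-segment closed polygon; G0 lifts to the layer z and rapids to the start vertex, then G1 traces the edges. The cross-section shrinks linearly with z (the slice at the apex is degenerate and omitted).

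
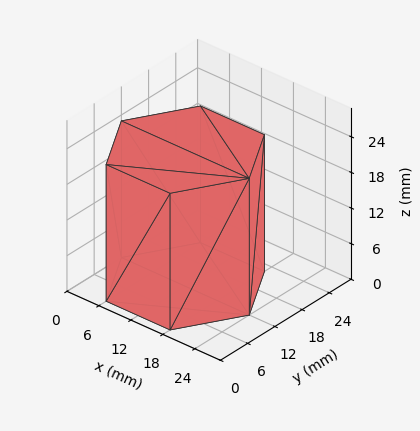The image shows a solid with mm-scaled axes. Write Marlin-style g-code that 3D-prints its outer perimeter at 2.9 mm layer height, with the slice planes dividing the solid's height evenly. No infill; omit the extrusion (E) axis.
Reading the render: the shape is a regular 6-sided prism (a cylinder approximated with 6 flat sides), circumscribed radius ≈ 12 mm, height ≈ 23 mm (dimensions read to the nearest mm from the axis ticks). For the g-code, the solid's height is divided into equal slices at the stated Δz and each level perimeter traced with G1 moves after a G0 lift.

; perimeter-only toolpath
G21 ; units = mm
G90 ; absolute positioning
G28 ; home
; layer 1
G0 Z2.9
G0 X24.0 Y12.0
G1 X18.0 Y22.4
G1 X6.0 Y22.4
G1 X0.0 Y12.0
G1 X6.0 Y1.6
G1 X18.0 Y1.6
G1 X24.0 Y12.0
; layer 2
G0 Z5.8
G0 X24.0 Y12.0
G1 X18.0 Y22.4
G1 X6.0 Y22.4
G1 X0.0 Y12.0
G1 X6.0 Y1.6
G1 X18.0 Y1.6
G1 X24.0 Y12.0
; layer 3
G0 Z8.6
G0 X24.0 Y12.0
G1 X18.0 Y22.4
G1 X6.0 Y22.4
G1 X0.0 Y12.0
G1 X6.0 Y1.6
G1 X18.0 Y1.6
G1 X24.0 Y12.0
; layer 4
G0 Z11.5
G0 X24.0 Y12.0
G1 X18.0 Y22.4
G1 X6.0 Y22.4
G1 X0.0 Y12.0
G1 X6.0 Y1.6
G1 X18.0 Y1.6
G1 X24.0 Y12.0
; layer 5
G0 Z14.4
G0 X24.0 Y12.0
G1 X18.0 Y22.4
G1 X6.0 Y22.4
G1 X0.0 Y12.0
G1 X6.0 Y1.6
G1 X18.0 Y1.6
G1 X24.0 Y12.0
; layer 6
G0 Z17.2
G0 X24.0 Y12.0
G1 X18.0 Y22.4
G1 X6.0 Y22.4
G1 X0.0 Y12.0
G1 X6.0 Y1.6
G1 X18.0 Y1.6
G1 X24.0 Y12.0
; layer 7
G0 Z20.1
G0 X24.0 Y12.0
G1 X18.0 Y22.4
G1 X6.0 Y22.4
G1 X0.0 Y12.0
G1 X6.0 Y1.6
G1 X18.0 Y1.6
G1 X24.0 Y12.0
; layer 8
G0 Z23.0
G0 X24.0 Y12.0
G1 X18.0 Y22.4
G1 X6.0 Y22.4
G1 X0.0 Y12.0
G1 X6.0 Y1.6
G1 X18.0 Y1.6
G1 X24.0 Y12.0
M2 ; end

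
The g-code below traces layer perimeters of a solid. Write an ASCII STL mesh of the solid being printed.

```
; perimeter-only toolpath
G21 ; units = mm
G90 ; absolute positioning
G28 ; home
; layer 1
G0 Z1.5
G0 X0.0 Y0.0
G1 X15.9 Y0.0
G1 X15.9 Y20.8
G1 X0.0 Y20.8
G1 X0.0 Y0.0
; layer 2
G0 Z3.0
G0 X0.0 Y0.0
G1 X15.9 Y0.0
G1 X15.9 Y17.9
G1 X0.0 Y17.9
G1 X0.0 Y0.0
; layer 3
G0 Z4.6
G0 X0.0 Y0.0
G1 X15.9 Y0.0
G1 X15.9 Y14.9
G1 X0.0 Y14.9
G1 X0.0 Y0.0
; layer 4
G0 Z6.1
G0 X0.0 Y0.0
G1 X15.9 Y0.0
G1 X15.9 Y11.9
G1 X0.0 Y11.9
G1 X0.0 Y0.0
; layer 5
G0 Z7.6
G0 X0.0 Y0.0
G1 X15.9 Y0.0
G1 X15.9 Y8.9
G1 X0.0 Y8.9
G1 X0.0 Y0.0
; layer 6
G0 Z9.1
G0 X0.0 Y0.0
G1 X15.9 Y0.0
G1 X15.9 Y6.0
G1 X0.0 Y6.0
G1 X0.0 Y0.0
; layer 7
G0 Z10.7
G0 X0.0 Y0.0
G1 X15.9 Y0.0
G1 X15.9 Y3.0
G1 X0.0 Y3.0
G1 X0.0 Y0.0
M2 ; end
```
solid part
  facet normal 0.0000 0.0000 -1.0000
    outer loop
      vertex 15.9 23.8 0.0
      vertex 15.9 0.0 0.0
      vertex 0.0 0.0 0.0
    endloop
  endfacet
  facet normal 0.0000 0.0000 -1.0000
    outer loop
      vertex 0.0 23.8 0.0
      vertex 15.9 23.8 0.0
      vertex 0.0 0.0 0.0
    endloop
  endfacet
  facet normal 0.0000 -1.0000 0.0000
    outer loop
      vertex 0.0 0.0 0.0
      vertex 15.9 0.0 0.0
      vertex 15.9 0.0 12.2
    endloop
  endfacet
  facet normal 0.0000 -1.0000 0.0000
    outer loop
      vertex 0.0 0.0 0.0
      vertex 15.9 0.0 12.2
      vertex 0.0 0.0 12.2
    endloop
  endfacet
  facet normal 0.0000 0.4562 0.8899
    outer loop
      vertex 0.0 0.0 12.2
      vertex 15.9 0.0 12.2
      vertex 15.9 23.8 0.0
    endloop
  endfacet
  facet normal 0.0000 0.4562 0.8899
    outer loop
      vertex 0.0 0.0 12.2
      vertex 15.9 23.8 0.0
      vertex 0.0 23.8 0.0
    endloop
  endfacet
  facet normal -1.0000 0.0000 0.0000
    outer loop
      vertex 0.0 0.0 12.2
      vertex 0.0 23.8 0.0
      vertex 0.0 0.0 0.0
    endloop
  endfacet
  facet normal 1.0000 0.0000 0.0000
    outer loop
      vertex 15.9 0.0 0.0
      vertex 15.9 23.8 0.0
      vertex 15.9 0.0 12.2
    endloop
  endfacet
endsolid part

The G0 Z moves step by Δz≈1.5 mm. The G1 loops shrink linearly with z, so the solid tapers from its base footprint up to z≈12.2. Closing with a flat bottom cap and the tapered top and triangulating gives 8 facets — a wedge (ramp): 15.9 × 23.8 mm base, rising to 12.2 mm along the y=0 edge and sloping linearly to z=0 at y=23.8.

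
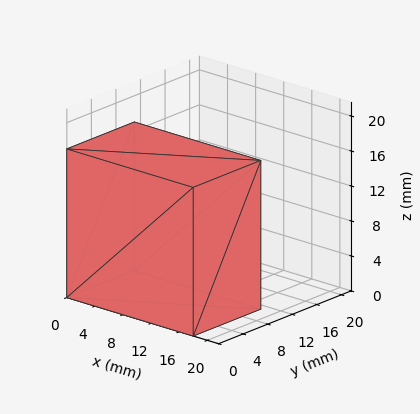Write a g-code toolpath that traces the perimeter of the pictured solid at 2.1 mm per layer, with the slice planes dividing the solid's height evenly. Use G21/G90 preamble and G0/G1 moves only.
Reading the render: the shape is a rectangular box, roughly 18 × 11 mm footprint and 17 mm tall (dimensions read to the nearest mm from the axis ticks). For the g-code, the solid's height is divided into equal slices at the stated Δz and each level perimeter traced with G1 moves after a G0 lift.

; perimeter-only toolpath
G21 ; units = mm
G90 ; absolute positioning
G28 ; home
; layer 1
G0 Z2.1
G0 X0.0 Y0.0
G1 X18.0 Y0.0
G1 X18.0 Y11.0
G1 X0.0 Y11.0
G1 X0.0 Y0.0
; layer 2
G0 Z4.2
G0 X0.0 Y0.0
G1 X18.0 Y0.0
G1 X18.0 Y11.0
G1 X0.0 Y11.0
G1 X0.0 Y0.0
; layer 3
G0 Z6.4
G0 X0.0 Y0.0
G1 X18.0 Y0.0
G1 X18.0 Y11.0
G1 X0.0 Y11.0
G1 X0.0 Y0.0
; layer 4
G0 Z8.5
G0 X0.0 Y0.0
G1 X18.0 Y0.0
G1 X18.0 Y11.0
G1 X0.0 Y11.0
G1 X0.0 Y0.0
; layer 5
G0 Z10.6
G0 X0.0 Y0.0
G1 X18.0 Y0.0
G1 X18.0 Y11.0
G1 X0.0 Y11.0
G1 X0.0 Y0.0
; layer 6
G0 Z12.8
G0 X0.0 Y0.0
G1 X18.0 Y0.0
G1 X18.0 Y11.0
G1 X0.0 Y11.0
G1 X0.0 Y0.0
; layer 7
G0 Z14.9
G0 X0.0 Y0.0
G1 X18.0 Y0.0
G1 X18.0 Y11.0
G1 X0.0 Y11.0
G1 X0.0 Y0.0
; layer 8
G0 Z17.0
G0 X0.0 Y0.0
G1 X18.0 Y0.0
G1 X18.0 Y11.0
G1 X0.0 Y11.0
G1 X0.0 Y0.0
M2 ; end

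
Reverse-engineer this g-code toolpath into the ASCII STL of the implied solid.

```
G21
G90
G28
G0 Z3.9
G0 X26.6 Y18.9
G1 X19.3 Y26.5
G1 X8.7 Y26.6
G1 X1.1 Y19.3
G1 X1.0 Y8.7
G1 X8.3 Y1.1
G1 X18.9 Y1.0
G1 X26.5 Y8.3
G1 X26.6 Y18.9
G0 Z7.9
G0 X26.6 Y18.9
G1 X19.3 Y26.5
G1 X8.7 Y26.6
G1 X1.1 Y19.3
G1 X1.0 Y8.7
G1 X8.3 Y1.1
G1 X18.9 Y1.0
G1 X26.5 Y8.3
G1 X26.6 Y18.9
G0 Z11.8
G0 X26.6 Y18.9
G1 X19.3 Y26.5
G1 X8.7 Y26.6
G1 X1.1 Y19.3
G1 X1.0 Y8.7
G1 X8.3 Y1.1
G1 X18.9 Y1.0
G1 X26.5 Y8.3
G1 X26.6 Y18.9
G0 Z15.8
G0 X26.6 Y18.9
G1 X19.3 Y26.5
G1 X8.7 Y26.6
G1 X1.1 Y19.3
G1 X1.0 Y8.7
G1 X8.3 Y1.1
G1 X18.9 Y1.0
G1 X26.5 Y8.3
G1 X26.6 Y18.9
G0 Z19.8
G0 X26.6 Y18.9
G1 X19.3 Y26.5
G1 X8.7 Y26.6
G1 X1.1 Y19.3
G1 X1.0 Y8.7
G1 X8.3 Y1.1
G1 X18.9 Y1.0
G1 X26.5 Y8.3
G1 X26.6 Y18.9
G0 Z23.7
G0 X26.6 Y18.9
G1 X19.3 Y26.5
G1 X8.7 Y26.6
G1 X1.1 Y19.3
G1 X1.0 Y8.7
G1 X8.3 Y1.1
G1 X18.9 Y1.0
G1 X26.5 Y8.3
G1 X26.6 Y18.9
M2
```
solid part
  facet normal 0.0000 0.0000 -1.0000
    outer loop
      vertex 8.7 26.6 0.0
      vertex 19.3 26.5 0.0
      vertex 26.6 18.9 0.0
    endloop
  endfacet
  facet normal 0.0000 0.0000 -1.0000
    outer loop
      vertex 1.1 19.3 0.0
      vertex 8.7 26.6 0.0
      vertex 26.6 18.9 0.0
    endloop
  endfacet
  facet normal 0.0000 0.0000 -1.0000
    outer loop
      vertex 1.0 8.7 0.0
      vertex 1.1 19.3 0.0
      vertex 26.6 18.9 0.0
    endloop
  endfacet
  facet normal 0.0000 0.0000 -1.0000
    outer loop
      vertex 8.3 1.1 0.0
      vertex 1.0 8.7 0.0
      vertex 26.6 18.9 0.0
    endloop
  endfacet
  facet normal 0.0000 0.0000 -1.0000
    outer loop
      vertex 18.9 1.0 0.0
      vertex 8.3 1.1 0.0
      vertex 26.6 18.9 0.0
    endloop
  endfacet
  facet normal 0.0000 0.0000 -1.0000
    outer loop
      vertex 26.5 8.3 0.0
      vertex 18.9 1.0 0.0
      vertex 26.6 18.9 0.0
    endloop
  endfacet
  facet normal 0.0000 0.0000 1.0000
    outer loop
      vertex 26.6 18.9 23.7
      vertex 19.3 26.5 23.7
      vertex 8.7 26.6 23.7
    endloop
  endfacet
  facet normal 0.0000 0.0000 1.0000
    outer loop
      vertex 26.6 18.9 23.7
      vertex 8.7 26.6 23.7
      vertex 1.1 19.3 23.7
    endloop
  endfacet
  facet normal 0.0000 0.0000 1.0000
    outer loop
      vertex 26.6 18.9 23.7
      vertex 1.1 19.3 23.7
      vertex 1.0 8.7 23.7
    endloop
  endfacet
  facet normal 0.0000 0.0000 1.0000
    outer loop
      vertex 26.6 18.9 23.7
      vertex 1.0 8.7 23.7
      vertex 8.3 1.1 23.7
    endloop
  endfacet
  facet normal 0.0000 0.0000 1.0000
    outer loop
      vertex 26.6 18.9 23.7
      vertex 8.3 1.1 23.7
      vertex 18.9 1.0 23.7
    endloop
  endfacet
  facet normal 0.0000 0.0000 1.0000
    outer loop
      vertex 26.6 18.9 23.7
      vertex 18.9 1.0 23.7
      vertex 26.5 8.3 23.7
    endloop
  endfacet
  facet normal 0.7212 0.6927 0.0000
    outer loop
      vertex 26.6 18.9 0.0
      vertex 19.3 26.5 0.0
      vertex 19.3 26.5 23.7
    endloop
  endfacet
  facet normal 0.7212 0.6927 0.0000
    outer loop
      vertex 26.6 18.9 0.0
      vertex 19.3 26.5 23.7
      vertex 26.6 18.9 23.7
    endloop
  endfacet
  facet normal 0.0094 1.0000 0.0000
    outer loop
      vertex 19.3 26.5 0.0
      vertex 8.7 26.6 0.0
      vertex 8.7 26.6 23.7
    endloop
  endfacet
  facet normal 0.0094 1.0000 0.0000
    outer loop
      vertex 19.3 26.5 0.0
      vertex 8.7 26.6 23.7
      vertex 19.3 26.5 23.7
    endloop
  endfacet
  facet normal -0.6927 0.7212 0.0000
    outer loop
      vertex 8.7 26.6 0.0
      vertex 1.1 19.3 0.0
      vertex 1.1 19.3 23.7
    endloop
  endfacet
  facet normal -0.6927 0.7212 0.0000
    outer loop
      vertex 8.7 26.6 0.0
      vertex 1.1 19.3 23.7
      vertex 8.7 26.6 23.7
    endloop
  endfacet
  facet normal -1.0000 0.0094 0.0000
    outer loop
      vertex 1.1 19.3 0.0
      vertex 1.0 8.7 0.0
      vertex 1.0 8.7 23.7
    endloop
  endfacet
  facet normal -1.0000 0.0094 0.0000
    outer loop
      vertex 1.1 19.3 0.0
      vertex 1.0 8.7 23.7
      vertex 1.1 19.3 23.7
    endloop
  endfacet
  facet normal -0.7212 -0.6927 0.0000
    outer loop
      vertex 1.0 8.7 0.0
      vertex 8.3 1.1 0.0
      vertex 8.3 1.1 23.7
    endloop
  endfacet
  facet normal -0.7212 -0.6927 0.0000
    outer loop
      vertex 1.0 8.7 0.0
      vertex 8.3 1.1 23.7
      vertex 1.0 8.7 23.7
    endloop
  endfacet
  facet normal -0.0094 -1.0000 0.0000
    outer loop
      vertex 8.3 1.1 0.0
      vertex 18.9 1.0 0.0
      vertex 18.9 1.0 23.7
    endloop
  endfacet
  facet normal -0.0094 -1.0000 0.0000
    outer loop
      vertex 8.3 1.1 0.0
      vertex 18.9 1.0 23.7
      vertex 8.3 1.1 23.7
    endloop
  endfacet
  facet normal 0.6927 -0.7212 0.0000
    outer loop
      vertex 18.9 1.0 0.0
      vertex 26.5 8.3 0.0
      vertex 26.5 8.3 23.7
    endloop
  endfacet
  facet normal 0.6927 -0.7212 0.0000
    outer loop
      vertex 18.9 1.0 0.0
      vertex 26.5 8.3 23.7
      vertex 18.9 1.0 23.7
    endloop
  endfacet
  facet normal 1.0000 -0.0094 0.0000
    outer loop
      vertex 26.5 8.3 0.0
      vertex 26.6 18.9 0.0
      vertex 26.6 18.9 23.7
    endloop
  endfacet
  facet normal 1.0000 -0.0094 0.0000
    outer loop
      vertex 26.5 8.3 0.0
      vertex 26.6 18.9 23.7
      vertex 26.5 8.3 23.7
    endloop
  endfacet
endsolid part

The G0 Z moves step by Δz≈3.9 mm. Every layer's G1 loop is the same polygon, so the solid is a straight extrusion of it from z=0 to z≈23.7. Closing with flat bottom and top caps and triangulating gives 28 facets — a regular 8-sided prism (a cylinder approximated with 8 flat sides), circumscribed radius ≈ 13.8 mm, height ≈ 23.7 mm.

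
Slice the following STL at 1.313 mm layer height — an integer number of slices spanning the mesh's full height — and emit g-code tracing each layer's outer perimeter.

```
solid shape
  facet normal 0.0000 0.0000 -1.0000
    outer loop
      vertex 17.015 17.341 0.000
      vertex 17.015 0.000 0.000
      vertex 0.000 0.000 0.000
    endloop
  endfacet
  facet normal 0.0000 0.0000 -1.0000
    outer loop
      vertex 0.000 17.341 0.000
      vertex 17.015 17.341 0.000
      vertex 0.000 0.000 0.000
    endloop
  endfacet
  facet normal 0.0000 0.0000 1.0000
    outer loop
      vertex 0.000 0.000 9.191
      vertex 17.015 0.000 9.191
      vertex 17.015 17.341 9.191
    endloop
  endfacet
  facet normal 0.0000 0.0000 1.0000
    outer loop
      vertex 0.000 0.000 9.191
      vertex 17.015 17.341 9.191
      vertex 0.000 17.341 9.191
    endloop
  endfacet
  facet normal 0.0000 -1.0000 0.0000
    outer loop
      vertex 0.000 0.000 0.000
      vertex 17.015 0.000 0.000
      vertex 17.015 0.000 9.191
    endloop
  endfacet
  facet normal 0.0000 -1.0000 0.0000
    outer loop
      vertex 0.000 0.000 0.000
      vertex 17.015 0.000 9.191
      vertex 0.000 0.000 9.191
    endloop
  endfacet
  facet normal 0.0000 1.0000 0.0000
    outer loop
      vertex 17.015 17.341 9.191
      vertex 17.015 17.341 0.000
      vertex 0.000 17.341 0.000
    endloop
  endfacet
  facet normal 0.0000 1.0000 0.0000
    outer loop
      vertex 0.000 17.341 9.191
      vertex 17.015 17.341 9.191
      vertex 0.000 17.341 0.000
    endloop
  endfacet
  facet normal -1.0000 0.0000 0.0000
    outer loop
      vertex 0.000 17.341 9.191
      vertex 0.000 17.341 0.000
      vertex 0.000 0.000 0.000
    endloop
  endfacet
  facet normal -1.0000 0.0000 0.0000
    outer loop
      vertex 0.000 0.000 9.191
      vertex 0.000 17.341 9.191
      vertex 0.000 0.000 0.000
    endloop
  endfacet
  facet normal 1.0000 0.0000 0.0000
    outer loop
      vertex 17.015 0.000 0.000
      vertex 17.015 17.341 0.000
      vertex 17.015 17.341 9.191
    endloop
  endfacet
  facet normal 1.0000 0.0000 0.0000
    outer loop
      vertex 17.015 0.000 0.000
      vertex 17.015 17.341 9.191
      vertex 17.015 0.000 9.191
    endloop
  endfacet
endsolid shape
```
; perimeter-only toolpath
G21 ; units = mm
G90 ; absolute positioning
G28 ; home
; layer 1
G0 Z1.313
G0 X0.000 Y0.000
G1 X17.015 Y0.000
G1 X17.015 Y17.341
G1 X0.000 Y17.341
G1 X0.000 Y0.000
; layer 2
G0 Z2.626
G0 X0.000 Y0.000
G1 X17.015 Y0.000
G1 X17.015 Y17.341
G1 X0.000 Y17.341
G1 X0.000 Y0.000
; layer 3
G0 Z3.939
G0 X0.000 Y0.000
G1 X17.015 Y0.000
G1 X17.015 Y17.341
G1 X0.000 Y17.341
G1 X0.000 Y0.000
; layer 4
G0 Z5.252
G0 X0.000 Y0.000
G1 X17.015 Y0.000
G1 X17.015 Y17.341
G1 X0.000 Y17.341
G1 X0.000 Y0.000
; layer 5
G0 Z6.565
G0 X0.000 Y0.000
G1 X17.015 Y0.000
G1 X17.015 Y17.341
G1 X0.000 Y17.341
G1 X0.000 Y0.000
; layer 6
G0 Z7.878
G0 X0.000 Y0.000
G1 X17.015 Y0.000
G1 X17.015 Y17.341
G1 X0.000 Y17.341
G1 X0.000 Y0.000
; layer 7
G0 Z9.191
G0 X0.000 Y0.000
G1 X17.015 Y0.000
G1 X17.015 Y17.341
G1 X0.000 Y17.341
G1 X0.000 Y0.000
M2 ; end

The solid is a rectangular box, roughly 17 × 17.3 mm footprint and 9.19 mm tall. Slicing at Δz = 1.313 mm — 7 equal slices spanning the solid's height, so layer i sits at z = i·h/7 — gives 7 non-empty perimeters. Each is a 4-segment closed polygon; G0 lifts to the layer z and rapids to the start vertex, then G1 traces the edges.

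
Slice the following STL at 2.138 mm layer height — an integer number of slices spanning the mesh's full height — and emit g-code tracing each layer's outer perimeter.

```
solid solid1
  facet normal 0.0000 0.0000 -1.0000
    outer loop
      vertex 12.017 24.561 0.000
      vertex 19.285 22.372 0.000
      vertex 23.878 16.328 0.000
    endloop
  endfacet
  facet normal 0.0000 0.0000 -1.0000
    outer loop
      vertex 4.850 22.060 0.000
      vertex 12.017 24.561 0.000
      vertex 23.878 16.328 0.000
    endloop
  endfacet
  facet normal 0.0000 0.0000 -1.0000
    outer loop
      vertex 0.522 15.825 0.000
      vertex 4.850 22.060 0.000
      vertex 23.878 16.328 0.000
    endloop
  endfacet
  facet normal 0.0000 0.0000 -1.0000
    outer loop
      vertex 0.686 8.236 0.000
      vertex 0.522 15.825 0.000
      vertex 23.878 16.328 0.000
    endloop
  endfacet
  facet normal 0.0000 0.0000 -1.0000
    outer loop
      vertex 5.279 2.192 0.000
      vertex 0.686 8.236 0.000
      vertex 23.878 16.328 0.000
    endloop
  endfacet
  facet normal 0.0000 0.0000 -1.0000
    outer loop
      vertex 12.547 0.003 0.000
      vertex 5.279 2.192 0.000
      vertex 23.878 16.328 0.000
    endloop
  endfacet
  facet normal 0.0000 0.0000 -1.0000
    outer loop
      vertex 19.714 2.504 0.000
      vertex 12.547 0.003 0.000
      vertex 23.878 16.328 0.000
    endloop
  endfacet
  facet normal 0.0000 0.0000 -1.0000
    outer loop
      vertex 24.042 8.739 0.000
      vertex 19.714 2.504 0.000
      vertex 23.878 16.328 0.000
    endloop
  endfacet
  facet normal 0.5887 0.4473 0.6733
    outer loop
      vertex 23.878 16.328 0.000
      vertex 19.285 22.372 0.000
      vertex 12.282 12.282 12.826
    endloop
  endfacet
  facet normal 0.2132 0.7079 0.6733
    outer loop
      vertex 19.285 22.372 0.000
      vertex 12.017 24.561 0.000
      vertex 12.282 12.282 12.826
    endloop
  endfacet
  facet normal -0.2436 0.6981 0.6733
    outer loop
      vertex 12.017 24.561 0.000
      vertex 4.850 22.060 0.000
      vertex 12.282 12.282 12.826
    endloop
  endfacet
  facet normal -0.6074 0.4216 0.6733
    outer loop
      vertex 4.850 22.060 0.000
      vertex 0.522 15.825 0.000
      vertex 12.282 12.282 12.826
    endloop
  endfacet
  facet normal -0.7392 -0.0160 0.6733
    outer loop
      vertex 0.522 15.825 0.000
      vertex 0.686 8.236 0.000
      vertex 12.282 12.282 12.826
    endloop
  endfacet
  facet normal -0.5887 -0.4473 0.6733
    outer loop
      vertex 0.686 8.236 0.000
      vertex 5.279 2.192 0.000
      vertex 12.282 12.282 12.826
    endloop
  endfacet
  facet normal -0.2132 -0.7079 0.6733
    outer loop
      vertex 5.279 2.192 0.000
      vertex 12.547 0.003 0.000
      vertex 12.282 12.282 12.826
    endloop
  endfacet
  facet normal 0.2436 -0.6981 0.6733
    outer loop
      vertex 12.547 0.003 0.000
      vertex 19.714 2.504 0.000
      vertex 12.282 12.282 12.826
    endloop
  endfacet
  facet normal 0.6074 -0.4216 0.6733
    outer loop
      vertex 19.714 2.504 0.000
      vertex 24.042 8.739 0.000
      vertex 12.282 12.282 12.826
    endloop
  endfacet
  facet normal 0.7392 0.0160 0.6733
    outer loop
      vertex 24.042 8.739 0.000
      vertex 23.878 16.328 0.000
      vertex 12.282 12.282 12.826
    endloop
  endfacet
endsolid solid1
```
; perimeter-only toolpath
G21 ; units = mm
G90 ; absolute positioning
G28 ; home
; layer 1
G0 Z2.138
G0 X21.945 Y15.654
G1 X18.118 Y20.690
G1 X12.061 Y22.515
G1 X6.089 Y20.430
G1 X2.482 Y15.235
G1 X2.619 Y8.910
G1 X6.446 Y3.874
G1 X12.503 Y2.049
G1 X18.475 Y4.134
G1 X22.082 Y9.329
G1 X21.945 Y15.654
; layer 2
G0 Z4.275
G0 X20.013 Y14.979
G1 X16.951 Y19.009
G1 X12.105 Y20.468
G1 X7.327 Y18.801
G1 X4.442 Y14.644
G1 X4.551 Y9.585
G1 X7.613 Y5.555
G1 X12.459 Y4.096
G1 X17.237 Y5.763
G1 X20.122 Y9.920
G1 X20.013 Y14.979
; layer 3
G0 Z6.413
G0 X18.080 Y14.305
G1 X15.784 Y17.327
G1 X12.149 Y18.422
G1 X8.566 Y17.171
G1 X6.402 Y14.053
G1 X6.484 Y10.259
G1 X8.780 Y7.237
G1 X12.415 Y6.143
G1 X15.998 Y7.393
G1 X18.162 Y10.511
G1 X18.080 Y14.305
; layer 4
G0 Z8.551
G0 X16.147 Y13.631
G1 X14.616 Y15.645
G1 X12.194 Y16.375
G1 X9.805 Y15.541
G1 X8.362 Y13.463
G1 X8.417 Y10.933
G1 X9.948 Y8.919
G1 X12.370 Y8.189
G1 X14.759 Y9.023
G1 X16.202 Y11.101
G1 X16.147 Y13.631
; layer 5
G0 Z10.688
G0 X14.215 Y12.956
G1 X13.449 Y13.964
G1 X12.238 Y14.329
G1 X11.043 Y13.912
G1 X10.322 Y12.873
G1 X10.349 Y11.608
G1 X11.115 Y10.600
G1 X12.326 Y10.236
G1 X13.521 Y10.652
G1 X14.242 Y11.691
G1 X14.215 Y12.956
M2 ; end

The solid is a regular 10-sided pyramid, base circumscribed radius ≈ 12.3 mm, apex at z ≈ 12.8 mm. Slicing at Δz = 2.138 mm — 6 equal slices spanning the solid's height, so layer i sits at z = i·h/6 — gives 5 non-empty perimeters. Each is a 10-segment closed polygon; G0 lifts to the layer z and rapids to the start vertex, then G1 traces the edges. The cross-section shrinks linearly with z (the slice at the apex is degenerate and omitted).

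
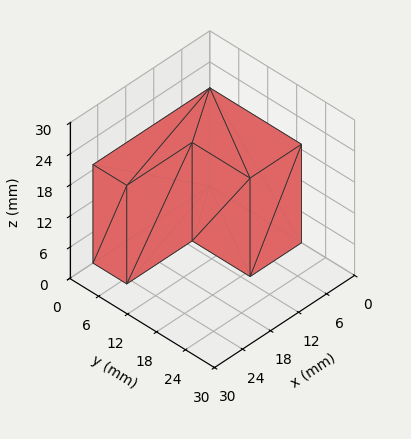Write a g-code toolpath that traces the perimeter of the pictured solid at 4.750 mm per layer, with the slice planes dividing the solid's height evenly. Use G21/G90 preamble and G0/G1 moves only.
Reading the render: the shape is an L-shaped prism: outer 25 × 19 mm, arm thicknesses ≈ 7 mm (horizontal) and 11 mm (vertical), extruded 19 mm in z (dimensions read to the nearest mm from the axis ticks). For the g-code, the solid's height is divided into equal slices at the stated Δz and each level perimeter traced with G1 moves after a G0 lift.

; perimeter-only toolpath
G21 ; units = mm
G90 ; absolute positioning
G28 ; home
; layer 1
G0 Z4.750
G0 X0.000 Y0.000
G1 X25.000 Y0.000
G1 X25.000 Y7.000
G1 X11.000 Y7.000
G1 X11.000 Y19.000
G1 X0.000 Y19.000
G1 X0.000 Y0.000
; layer 2
G0 Z9.500
G0 X0.000 Y0.000
G1 X25.000 Y0.000
G1 X25.000 Y7.000
G1 X11.000 Y7.000
G1 X11.000 Y19.000
G1 X0.000 Y19.000
G1 X0.000 Y0.000
; layer 3
G0 Z14.250
G0 X0.000 Y0.000
G1 X25.000 Y0.000
G1 X25.000 Y7.000
G1 X11.000 Y7.000
G1 X11.000 Y19.000
G1 X0.000 Y19.000
G1 X0.000 Y0.000
; layer 4
G0 Z19.000
G0 X0.000 Y0.000
G1 X25.000 Y0.000
G1 X25.000 Y7.000
G1 X11.000 Y7.000
G1 X11.000 Y19.000
G1 X0.000 Y19.000
G1 X0.000 Y0.000
M2 ; end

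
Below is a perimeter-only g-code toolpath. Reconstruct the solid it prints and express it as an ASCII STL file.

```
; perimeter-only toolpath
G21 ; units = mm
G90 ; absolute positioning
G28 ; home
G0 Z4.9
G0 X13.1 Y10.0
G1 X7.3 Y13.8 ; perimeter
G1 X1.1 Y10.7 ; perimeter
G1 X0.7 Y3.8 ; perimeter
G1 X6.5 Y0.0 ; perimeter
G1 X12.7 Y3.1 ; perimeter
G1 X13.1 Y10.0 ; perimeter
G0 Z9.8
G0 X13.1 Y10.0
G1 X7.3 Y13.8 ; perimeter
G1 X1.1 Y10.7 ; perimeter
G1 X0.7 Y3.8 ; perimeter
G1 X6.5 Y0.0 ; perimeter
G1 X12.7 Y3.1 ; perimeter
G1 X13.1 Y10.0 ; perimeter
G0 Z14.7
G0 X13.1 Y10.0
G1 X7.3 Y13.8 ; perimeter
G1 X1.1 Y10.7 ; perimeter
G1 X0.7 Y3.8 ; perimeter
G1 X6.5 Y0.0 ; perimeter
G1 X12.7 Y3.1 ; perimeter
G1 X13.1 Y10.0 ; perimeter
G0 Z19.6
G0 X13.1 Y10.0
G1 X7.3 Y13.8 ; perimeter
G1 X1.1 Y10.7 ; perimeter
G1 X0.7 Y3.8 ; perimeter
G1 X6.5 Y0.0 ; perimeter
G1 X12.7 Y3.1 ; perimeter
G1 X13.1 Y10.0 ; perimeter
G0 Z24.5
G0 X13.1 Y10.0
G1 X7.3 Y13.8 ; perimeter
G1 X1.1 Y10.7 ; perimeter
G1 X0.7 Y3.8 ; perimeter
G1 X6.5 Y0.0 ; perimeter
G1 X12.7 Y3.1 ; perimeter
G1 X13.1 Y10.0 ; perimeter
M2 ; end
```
solid part
  facet normal 0.0000 0.0000 -1.0000
    outer loop
      vertex 1.1 10.7 0.0
      vertex 7.3 13.8 0.0
      vertex 13.1 10.0 0.0
    endloop
  endfacet
  facet normal 0.0000 0.0000 -1.0000
    outer loop
      vertex 0.7 3.8 0.0
      vertex 1.1 10.7 0.0
      vertex 13.1 10.0 0.0
    endloop
  endfacet
  facet normal 0.0000 0.0000 -1.0000
    outer loop
      vertex 6.5 0.0 0.0
      vertex 0.7 3.8 0.0
      vertex 13.1 10.0 0.0
    endloop
  endfacet
  facet normal 0.0000 0.0000 -1.0000
    outer loop
      vertex 12.7 3.1 0.0
      vertex 6.5 0.0 0.0
      vertex 13.1 10.0 0.0
    endloop
  endfacet
  facet normal 0.0000 0.0000 1.0000
    outer loop
      vertex 13.1 10.0 24.5
      vertex 7.3 13.8 24.5
      vertex 1.1 10.7 24.5
    endloop
  endfacet
  facet normal 0.0000 0.0000 1.0000
    outer loop
      vertex 13.1 10.0 24.5
      vertex 1.1 10.7 24.5
      vertex 0.7 3.8 24.5
    endloop
  endfacet
  facet normal 0.0000 0.0000 1.0000
    outer loop
      vertex 13.1 10.0 24.5
      vertex 0.7 3.8 24.5
      vertex 6.5 0.0 24.5
    endloop
  endfacet
  facet normal 0.0000 0.0000 1.0000
    outer loop
      vertex 13.1 10.0 24.5
      vertex 6.5 0.0 24.5
      vertex 12.7 3.1 24.5
    endloop
  endfacet
  facet normal 0.5480 0.8365 0.0000
    outer loop
      vertex 13.1 10.0 0.0
      vertex 7.3 13.8 0.0
      vertex 7.3 13.8 24.5
    endloop
  endfacet
  facet normal 0.5480 0.8365 0.0000
    outer loop
      vertex 13.1 10.0 0.0
      vertex 7.3 13.8 24.5
      vertex 13.1 10.0 24.5
    endloop
  endfacet
  facet normal -0.4472 0.8944 0.0000
    outer loop
      vertex 7.3 13.8 0.0
      vertex 1.1 10.7 0.0
      vertex 1.1 10.7 24.5
    endloop
  endfacet
  facet normal -0.4472 0.8944 0.0000
    outer loop
      vertex 7.3 13.8 0.0
      vertex 1.1 10.7 24.5
      vertex 7.3 13.8 24.5
    endloop
  endfacet
  facet normal -0.9983 0.0579 0.0000
    outer loop
      vertex 1.1 10.7 0.0
      vertex 0.7 3.8 0.0
      vertex 0.7 3.8 24.5
    endloop
  endfacet
  facet normal -0.9983 0.0579 0.0000
    outer loop
      vertex 1.1 10.7 0.0
      vertex 0.7 3.8 24.5
      vertex 1.1 10.7 24.5
    endloop
  endfacet
  facet normal -0.5480 -0.8365 0.0000
    outer loop
      vertex 0.7 3.8 0.0
      vertex 6.5 0.0 0.0
      vertex 6.5 0.0 24.5
    endloop
  endfacet
  facet normal -0.5480 -0.8365 0.0000
    outer loop
      vertex 0.7 3.8 0.0
      vertex 6.5 0.0 24.5
      vertex 0.7 3.8 24.5
    endloop
  endfacet
  facet normal 0.4472 -0.8944 0.0000
    outer loop
      vertex 6.5 0.0 0.0
      vertex 12.7 3.1 0.0
      vertex 12.7 3.1 24.5
    endloop
  endfacet
  facet normal 0.4472 -0.8944 0.0000
    outer loop
      vertex 6.5 0.0 0.0
      vertex 12.7 3.1 24.5
      vertex 6.5 0.0 24.5
    endloop
  endfacet
  facet normal 0.9983 -0.0579 0.0000
    outer loop
      vertex 12.7 3.1 0.0
      vertex 13.1 10.0 0.0
      vertex 13.1 10.0 24.5
    endloop
  endfacet
  facet normal 0.9983 -0.0579 0.0000
    outer loop
      vertex 12.7 3.1 0.0
      vertex 13.1 10.0 24.5
      vertex 12.7 3.1 24.5
    endloop
  endfacet
endsolid part

The G0 Z moves step by Δz≈4.9 mm. Every layer's G1 loop is the same polygon, so the solid is a straight extrusion of it from z=0 to z≈24.5. Closing with flat bottom and top caps and triangulating gives 20 facets — a regular 6-sided prism (a cylinder approximated with 6 flat sides), circumscribed radius ≈ 6.9 mm, height ≈ 24.5 mm.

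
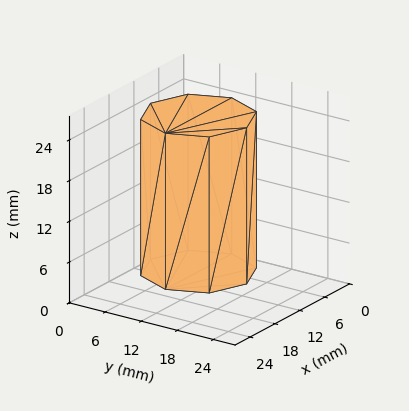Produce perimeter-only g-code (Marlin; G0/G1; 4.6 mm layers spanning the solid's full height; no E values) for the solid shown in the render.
Reading the render: the shape is a regular 8-sided prism (a cylinder approximated with 8 flat sides), circumscribed radius ≈ 8 mm, height ≈ 23 mm (dimensions read to the nearest mm from the axis ticks). For the g-code, the solid's height is divided into equal slices at the stated Δz and each level perimeter traced with G1 moves after a G0 lift.

; perimeter-only toolpath
G21 ; units = mm
G90 ; absolute positioning
G28 ; home
; layer 1
G0 Z4.6
G0 X16.0 Y8.0
G1 X13.7 Y13.7
G1 X8.0 Y16.0
G1 X2.3 Y13.7
G1 X0.0 Y8.0
G1 X2.3 Y2.3
G1 X8.0 Y0.0
G1 X13.7 Y2.3
G1 X16.0 Y8.0
; layer 2
G0 Z9.2
G0 X16.0 Y8.0
G1 X13.7 Y13.7
G1 X8.0 Y16.0
G1 X2.3 Y13.7
G1 X0.0 Y8.0
G1 X2.3 Y2.3
G1 X8.0 Y0.0
G1 X13.7 Y2.3
G1 X16.0 Y8.0
; layer 3
G0 Z13.8
G0 X16.0 Y8.0
G1 X13.7 Y13.7
G1 X8.0 Y16.0
G1 X2.3 Y13.7
G1 X0.0 Y8.0
G1 X2.3 Y2.3
G1 X8.0 Y0.0
G1 X13.7 Y2.3
G1 X16.0 Y8.0
; layer 4
G0 Z18.4
G0 X16.0 Y8.0
G1 X13.7 Y13.7
G1 X8.0 Y16.0
G1 X2.3 Y13.7
G1 X0.0 Y8.0
G1 X2.3 Y2.3
G1 X8.0 Y0.0
G1 X13.7 Y2.3
G1 X16.0 Y8.0
; layer 5
G0 Z23.0
G0 X16.0 Y8.0
G1 X13.7 Y13.7
G1 X8.0 Y16.0
G1 X2.3 Y13.7
G1 X0.0 Y8.0
G1 X2.3 Y2.3
G1 X8.0 Y0.0
G1 X13.7 Y2.3
G1 X16.0 Y8.0
M2 ; end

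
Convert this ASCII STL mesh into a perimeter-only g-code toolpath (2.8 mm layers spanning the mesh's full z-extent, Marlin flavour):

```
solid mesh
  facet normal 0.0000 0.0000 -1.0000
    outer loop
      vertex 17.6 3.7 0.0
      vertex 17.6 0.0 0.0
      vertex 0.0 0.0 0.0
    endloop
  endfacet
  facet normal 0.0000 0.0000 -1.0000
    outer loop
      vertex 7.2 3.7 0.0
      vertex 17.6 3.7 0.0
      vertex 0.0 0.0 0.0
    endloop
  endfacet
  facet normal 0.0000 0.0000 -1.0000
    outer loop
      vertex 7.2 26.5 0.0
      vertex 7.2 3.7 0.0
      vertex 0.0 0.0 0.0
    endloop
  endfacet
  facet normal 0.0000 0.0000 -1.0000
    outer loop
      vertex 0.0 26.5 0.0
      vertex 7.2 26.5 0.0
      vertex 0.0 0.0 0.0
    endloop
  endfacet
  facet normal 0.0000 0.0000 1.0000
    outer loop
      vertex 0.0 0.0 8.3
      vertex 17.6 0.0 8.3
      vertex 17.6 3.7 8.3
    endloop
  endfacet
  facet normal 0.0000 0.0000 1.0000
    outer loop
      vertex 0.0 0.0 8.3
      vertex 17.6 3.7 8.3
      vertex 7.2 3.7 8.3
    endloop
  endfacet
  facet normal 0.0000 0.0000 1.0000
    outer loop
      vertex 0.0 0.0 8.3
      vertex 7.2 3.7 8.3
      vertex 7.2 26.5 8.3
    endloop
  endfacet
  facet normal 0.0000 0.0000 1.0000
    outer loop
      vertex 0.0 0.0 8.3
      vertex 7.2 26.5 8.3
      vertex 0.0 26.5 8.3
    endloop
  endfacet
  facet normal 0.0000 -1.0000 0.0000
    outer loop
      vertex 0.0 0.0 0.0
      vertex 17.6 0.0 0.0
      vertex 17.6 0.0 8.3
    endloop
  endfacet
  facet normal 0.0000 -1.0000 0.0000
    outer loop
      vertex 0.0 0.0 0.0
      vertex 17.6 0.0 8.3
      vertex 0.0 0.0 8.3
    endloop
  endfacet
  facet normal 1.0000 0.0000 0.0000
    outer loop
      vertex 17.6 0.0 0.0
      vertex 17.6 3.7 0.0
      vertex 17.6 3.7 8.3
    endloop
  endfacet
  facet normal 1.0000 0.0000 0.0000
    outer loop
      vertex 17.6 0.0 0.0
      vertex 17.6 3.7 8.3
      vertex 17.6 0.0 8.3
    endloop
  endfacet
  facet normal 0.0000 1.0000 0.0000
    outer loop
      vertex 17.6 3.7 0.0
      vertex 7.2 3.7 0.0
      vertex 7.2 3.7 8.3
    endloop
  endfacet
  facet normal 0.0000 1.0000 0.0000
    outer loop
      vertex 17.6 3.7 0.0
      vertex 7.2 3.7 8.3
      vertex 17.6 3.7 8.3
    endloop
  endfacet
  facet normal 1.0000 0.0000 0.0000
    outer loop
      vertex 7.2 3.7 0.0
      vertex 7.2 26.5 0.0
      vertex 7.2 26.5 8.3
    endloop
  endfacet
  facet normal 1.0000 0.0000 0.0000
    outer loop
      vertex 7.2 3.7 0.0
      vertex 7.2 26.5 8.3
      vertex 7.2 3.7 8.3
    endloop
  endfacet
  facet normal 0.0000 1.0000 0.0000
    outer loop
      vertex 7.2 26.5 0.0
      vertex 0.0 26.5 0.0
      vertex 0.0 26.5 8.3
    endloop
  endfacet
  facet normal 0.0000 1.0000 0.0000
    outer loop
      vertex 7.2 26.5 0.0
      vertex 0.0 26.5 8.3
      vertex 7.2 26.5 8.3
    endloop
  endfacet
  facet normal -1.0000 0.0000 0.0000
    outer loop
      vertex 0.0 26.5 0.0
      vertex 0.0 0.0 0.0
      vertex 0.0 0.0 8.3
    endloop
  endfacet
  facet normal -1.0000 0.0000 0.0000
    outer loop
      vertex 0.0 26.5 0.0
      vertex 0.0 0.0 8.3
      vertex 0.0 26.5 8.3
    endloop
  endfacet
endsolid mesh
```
; perimeter-only toolpath
G21 ; units = mm
G90 ; absolute positioning
G28 ; home
; layer 1
G0 Z2.8
G0 X0.0 Y0.0
G1 X17.6 Y0.0
G1 X17.6 Y3.7
G1 X7.2 Y3.7
G1 X7.2 Y26.5
G1 X0.0 Y26.5
G1 X0.0 Y0.0
; layer 2
G0 Z5.5
G0 X0.0 Y0.0
G1 X17.6 Y0.0
G1 X17.6 Y3.7
G1 X7.2 Y3.7
G1 X7.2 Y26.5
G1 X0.0 Y26.5
G1 X0.0 Y0.0
; layer 3
G0 Z8.3
G0 X0.0 Y0.0
G1 X17.6 Y0.0
G1 X17.6 Y3.7
G1 X7.2 Y3.7
G1 X7.2 Y26.5
G1 X0.0 Y26.5
G1 X0.0 Y0.0
M2 ; end

The solid is an L-shaped prism: outer 17.6 × 26.5 mm, arm thicknesses ≈ 3.7 mm (horizontal) and 7.2 mm (vertical), extruded 8.3 mm in z. Slicing at Δz = 2.8 mm — 3 equal slices spanning the solid's height, so layer i sits at z = i·h/3 — gives 3 non-empty perimeters. Each is a 6-segment closed polygon; G0 lifts to the layer z and rapids to the start vertex, then G1 traces the edges.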